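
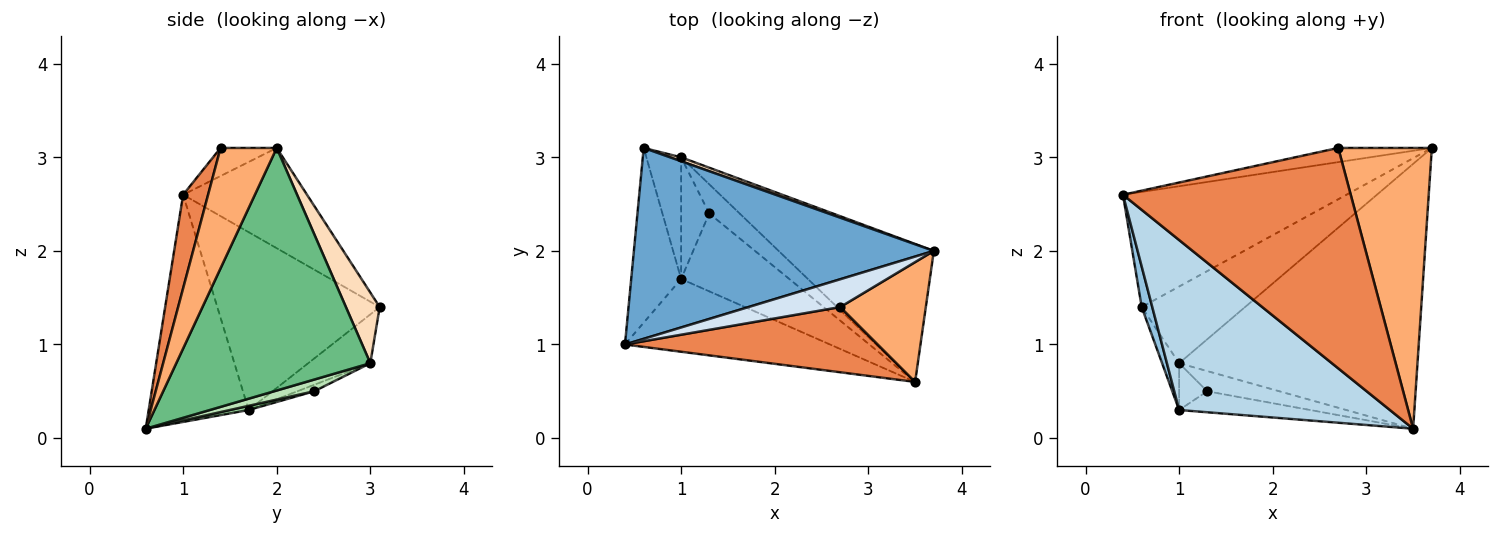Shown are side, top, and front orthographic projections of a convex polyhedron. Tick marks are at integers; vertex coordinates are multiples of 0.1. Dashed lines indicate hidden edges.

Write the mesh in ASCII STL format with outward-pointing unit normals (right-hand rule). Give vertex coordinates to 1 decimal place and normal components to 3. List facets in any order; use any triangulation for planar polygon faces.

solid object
 facet normal -0.275 0.497 0.823
  outer loop
   vertex 0.6 3.1 1.4
   vertex 0.4 1.0 2.6
   vertex 3.7 2.0 3.1
  endloop
 endfacet
 facet normal -0.961 -0.063 -0.270
  outer loop
   vertex 1.0 1.7 0.3
   vertex 0.4 1.0 2.6
   vertex 0.6 3.1 1.4
  endloop
 endfacet
 facet normal -0.400 -0.843 -0.361
  outer loop
   vertex 1.0 1.7 0.3
   vertex 3.5 0.6 0.1
   vertex 0.4 1.0 2.6
  endloop
 endfacet
 facet normal -0.263 0.438 0.859
  outer loop
   vertex 2.7 1.4 3.1
   vertex 3.7 2.0 3.1
   vertex 0.4 1.0 2.6
  endloop
 endfacet
 facet normal 0.105 -0.954 0.282
  outer loop
   vertex 2.7 1.4 3.1
   vertex 0.4 1.0 2.6
   vertex 3.5 0.6 0.1
  endloop
 endfacet
 facet normal 0.483 -0.805 0.344
  outer loop
   vertex 2.7 1.4 3.1
   vertex 3.5 0.6 0.1
   vertex 3.7 2.0 3.1
  endloop
 endfacet
 facet normal -0.795 0.218 -0.566
  outer loop
   vertex 1.0 3.0 0.8
   vertex 1.0 1.7 0.3
   vertex 0.6 3.1 1.4
  endloop
 endfacet
 facet normal 0.310 0.949 0.049
  outer loop
   vertex 1.0 3.0 0.8
   vertex 0.6 3.1 1.4
   vertex 3.7 2.0 3.1
  endloop
 endfacet
 facet normal 0.585 0.719 -0.375
  outer loop
   vertex 1.0 3.0 0.8
   vertex 3.7 2.0 3.1
   vertex 3.5 0.6 0.1
  endloop
 endfacet
 facet normal 0.037 0.260 -0.965
  outer loop
   vertex 1.3 2.4 0.5
   vertex 3.5 0.6 0.1
   vertex 1.0 1.7 0.3
  endloop
 endfacet
 facet normal 0.302 0.543 -0.784
  outer loop
   vertex 1.3 2.4 0.5
   vertex 1.0 3.0 0.8
   vertex 3.5 0.6 0.1
  endloop
 endfacet
 facet normal -0.211 0.351 -0.912
  outer loop
   vertex 1.3 2.4 0.5
   vertex 1.0 1.7 0.3
   vertex 1.0 3.0 0.8
  endloop
 endfacet
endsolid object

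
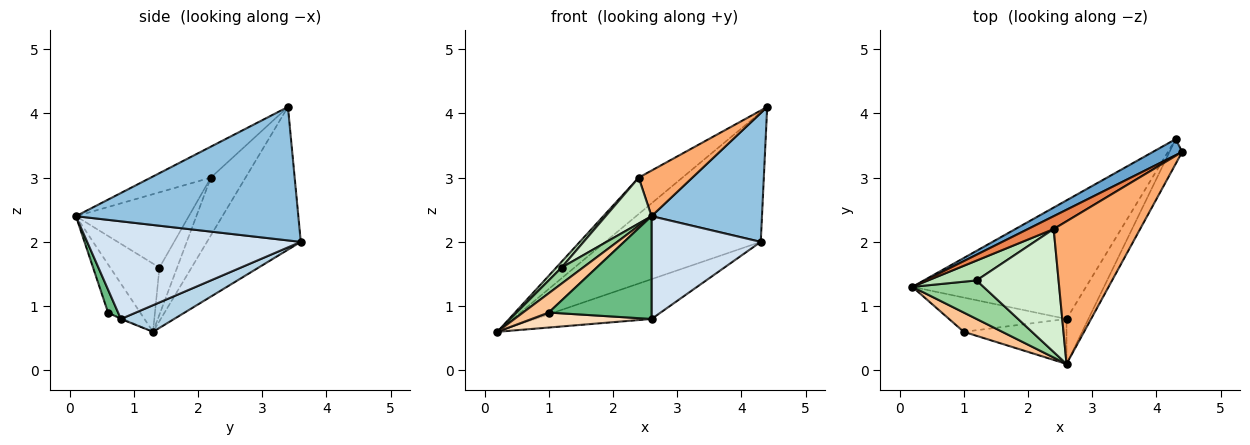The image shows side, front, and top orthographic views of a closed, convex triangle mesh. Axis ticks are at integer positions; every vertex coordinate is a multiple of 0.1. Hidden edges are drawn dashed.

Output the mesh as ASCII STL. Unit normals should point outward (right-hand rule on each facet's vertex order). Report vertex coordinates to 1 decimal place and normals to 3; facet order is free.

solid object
 facet normal -0.514 0.851 0.106
  outer loop
   vertex 4.3 3.6 2.0
   vertex 0.2 1.3 0.6
   vertex 4.4 3.4 4.1
  endloop
 endfacet
 facet normal 0.892 -0.443 -0.085
  outer loop
   vertex 4.3 3.6 2.0
   vertex 4.4 3.4 4.1
   vertex 2.6 0.1 2.4
  endloop
 endfacet
 facet normal 0.144 0.315 -0.938
  outer loop
   vertex 2.6 0.8 0.8
   vertex 0.2 1.3 0.6
   vertex 4.3 3.6 2.0
  endloop
 endfacet
 facet normal 0.873 -0.446 -0.195
  outer loop
   vertex 2.6 0.8 0.8
   vertex 4.3 3.6 2.0
   vertex 2.6 0.1 2.4
  endloop
 endfacet
 facet normal -0.599 0.755 0.266
  outer loop
   vertex 2.4 2.2 3.0
   vertex 4.4 3.4 4.1
   vertex 0.2 1.3 0.6
  endloop
 endfacet
 facet normal -0.323 -0.288 0.901
  outer loop
   vertex 2.4 2.2 3.0
   vertex 2.6 0.1 2.4
   vertex 4.4 3.4 4.1
  endloop
 endfacet
 facet normal -0.662 -0.530 0.530
  outer loop
   vertex 1.0 0.6 0.9
   vertex 2.6 0.1 2.4
   vertex 0.2 1.3 0.6
  endloop
 endfacet
 facet normal -0.007 -0.401 -0.916
  outer loop
   vertex 1.0 0.6 0.9
   vertex 0.2 1.3 0.6
   vertex 2.6 0.8 0.8
  endloop
 endfacet
 facet normal 0.089 -0.913 -0.399
  outer loop
   vertex 1.0 0.6 0.9
   vertex 2.6 0.8 0.8
   vertex 2.6 0.1 2.4
  endloop
 endfacet
 facet normal -0.663 -0.288 0.691
  outer loop
   vertex 1.2 1.4 1.6
   vertex 0.2 1.3 0.6
   vertex 2.6 0.1 2.4
  endloop
 endfacet
 facet normal -0.681 -0.207 0.702
  outer loop
   vertex 1.2 1.4 1.6
   vertex 2.4 2.2 3.0
   vertex 0.2 1.3 0.6
  endloop
 endfacet
 facet normal -0.652 -0.265 0.710
  outer loop
   vertex 1.2 1.4 1.6
   vertex 2.6 0.1 2.4
   vertex 2.4 2.2 3.0
  endloop
 endfacet
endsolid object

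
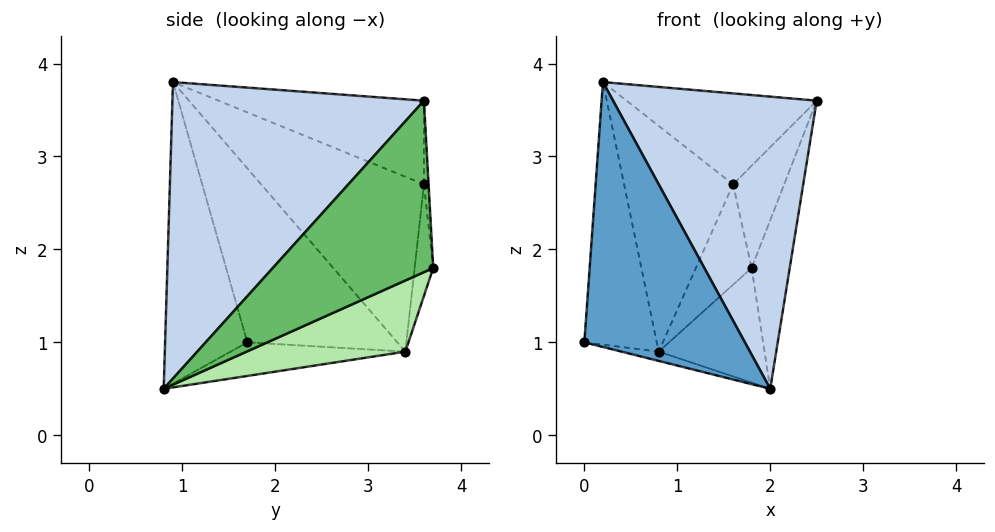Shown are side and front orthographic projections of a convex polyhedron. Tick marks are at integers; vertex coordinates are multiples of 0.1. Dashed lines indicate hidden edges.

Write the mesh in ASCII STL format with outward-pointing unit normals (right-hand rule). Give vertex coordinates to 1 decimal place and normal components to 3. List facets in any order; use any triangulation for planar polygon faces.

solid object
 facet normal -0.445 -0.869 -0.216
  outer loop
   vertex 0.2 0.9 3.8
   vertex 0.0 1.7 1.0
   vertex 2.0 0.8 0.5
  endloop
 endfacet
 facet normal 0.711 -0.575 0.405
  outer loop
   vertex 0.2 0.9 3.8
   vertex 2.0 0.8 0.5
   vertex 2.5 3.6 3.6
  endloop
 endfacet
 facet normal -0.222 0.047 -0.974
  outer loop
   vertex 0.8 3.4 0.9
   vertex 2.0 0.8 0.5
   vertex 0.0 1.7 1.0
  endloop
 endfacet
 facet normal -0.885 0.427 0.185
  outer loop
   vertex 0.8 3.4 0.9
   vertex 0.0 1.7 1.0
   vertex 0.2 0.9 3.8
  endloop
 endfacet
 facet normal 0.914 0.217 -0.343
  outer loop
   vertex 1.8 3.7 1.8
   vertex 2.5 3.6 3.6
   vertex 2.0 0.8 0.5
  endloop
 endfacet
 facet normal 0.557 0.371 -0.743
  outer loop
   vertex 1.8 3.7 1.8
   vertex 2.0 0.8 0.5
   vertex 0.8 3.4 0.9
  endloop
 endfacet
 facet normal -0.592 0.548 0.592
  outer loop
   vertex 1.6 3.6 2.7
   vertex 0.2 0.9 3.8
   vertex 2.5 3.6 3.6
  endloop
 endfacet
 facet normal -0.794 0.532 0.294
  outer loop
   vertex 1.6 3.6 2.7
   vertex 0.8 3.4 0.9
   vertex 0.2 0.9 3.8
  endloop
 endfacet
 facet normal -0.090 0.992 0.090
  outer loop
   vertex 1.6 3.6 2.7
   vertex 2.5 3.6 3.6
   vertex 1.8 3.7 1.8
  endloop
 endfacet
 facet normal -0.316 0.948 0.035
  outer loop
   vertex 1.6 3.6 2.7
   vertex 1.8 3.7 1.8
   vertex 0.8 3.4 0.9
  endloop
 endfacet
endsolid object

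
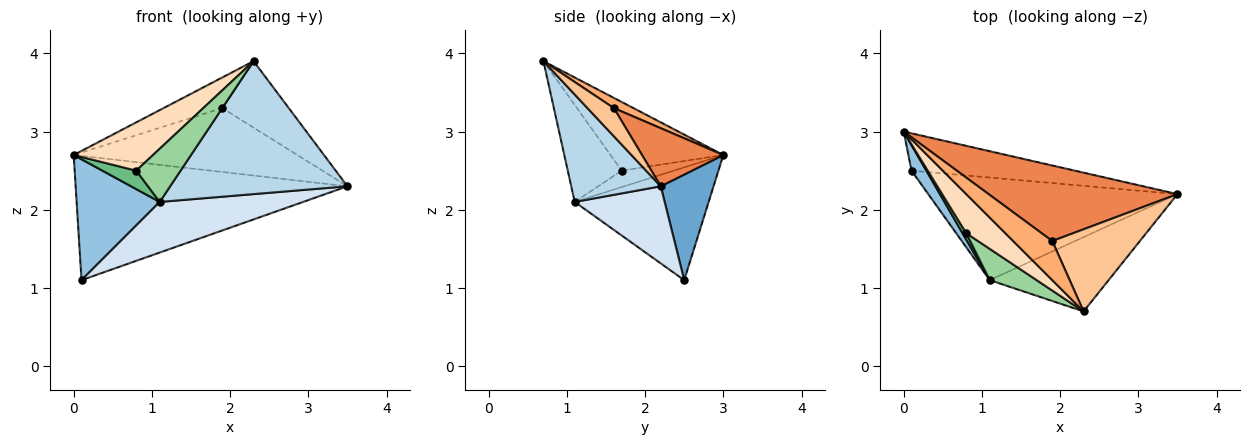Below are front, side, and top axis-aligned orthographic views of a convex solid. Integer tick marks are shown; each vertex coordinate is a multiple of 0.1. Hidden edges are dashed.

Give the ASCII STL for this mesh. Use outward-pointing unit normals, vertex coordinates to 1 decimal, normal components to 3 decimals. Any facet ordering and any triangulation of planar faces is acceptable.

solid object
 facet normal 0.183 0.942 -0.283
  outer loop
   vertex 0.1 2.5 1.1
   vertex 0.0 3.0 2.7
   vertex 3.5 2.2 2.3
  endloop
 endfacet
 facet normal -0.844 -0.524 0.111
  outer loop
   vertex 1.1 1.1 2.1
   vertex 0.0 3.0 2.7
   vertex 0.1 2.5 1.1
  endloop
 endfacet
 facet normal 0.403 -0.799 -0.446
  outer loop
   vertex 1.1 1.1 2.1
   vertex 3.5 2.2 2.3
   vertex 2.3 0.7 3.9
  endloop
 endfacet
 facet normal 0.267 -0.426 -0.864
  outer loop
   vertex 1.1 1.1 2.1
   vertex 0.1 2.5 1.1
   vertex 3.5 2.2 2.3
  endloop
 endfacet
 facet normal 0.229 0.629 0.743
  outer loop
   vertex 1.9 1.6 3.3
   vertex 3.5 2.2 2.3
   vertex 0.0 3.0 2.7
  endloop
 endfacet
 facet normal 0.201 0.604 0.771
  outer loop
   vertex 1.9 1.6 3.3
   vertex 0.0 3.0 2.7
   vertex 2.3 0.7 3.9
  endloop
 endfacet
 facet normal 0.242 0.610 0.754
  outer loop
   vertex 1.9 1.6 3.3
   vertex 2.3 0.7 3.9
   vertex 3.5 2.2 2.3
  endloop
 endfacet
 facet normal -0.742 -0.521 0.422
  outer loop
   vertex 0.8 1.7 2.5
   vertex 2.3 0.7 3.9
   vertex 0.0 3.0 2.7
  endloop
 endfacet
 facet normal -0.824 -0.536 0.185
  outer loop
   vertex 0.8 1.7 2.5
   vertex 0.0 3.0 2.7
   vertex 1.1 1.1 2.1
  endloop
 endfacet
 facet normal -0.723 -0.595 0.350
  outer loop
   vertex 0.8 1.7 2.5
   vertex 1.1 1.1 2.1
   vertex 2.3 0.7 3.9
  endloop
 endfacet
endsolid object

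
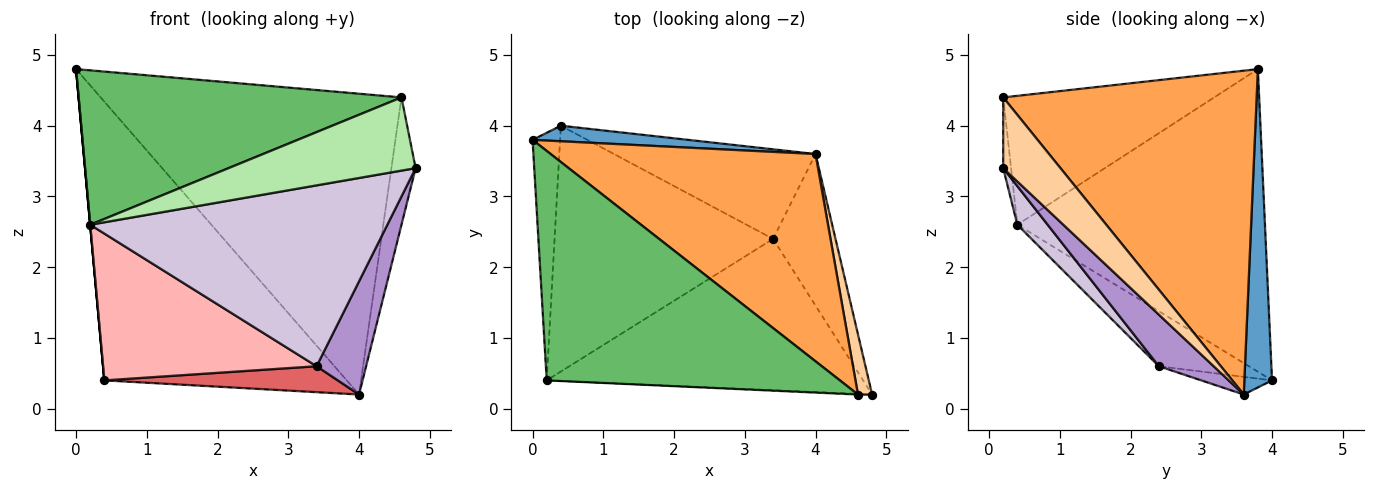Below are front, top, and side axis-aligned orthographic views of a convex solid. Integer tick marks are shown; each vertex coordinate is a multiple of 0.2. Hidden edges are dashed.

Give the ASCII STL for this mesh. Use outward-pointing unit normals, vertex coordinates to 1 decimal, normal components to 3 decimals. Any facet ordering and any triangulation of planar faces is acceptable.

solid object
 facet normal 0.113 0.992 0.055
  outer loop
   vertex 0.4 4.0 0.4
   vertex 0.0 3.8 4.8
   vertex 4.0 3.6 0.2
  endloop
 endfacet
 facet normal -0.996 0.000 -0.091
  outer loop
   vertex 0.2 0.4 2.6
   vertex 0.0 3.8 4.8
   vertex 0.4 4.0 0.4
  endloop
 endfacet
 facet normal 0.570 0.677 0.466
  outer loop
   vertex 4.6 0.2 4.4
   vertex 4.0 3.6 0.2
   vertex 0.0 3.8 4.8
  endloop
 endfacet
 facet normal 0.906 0.384 0.181
  outer loop
   vertex 4.6 0.2 4.4
   vertex 4.8 0.2 3.4
   vertex 4.0 3.6 0.2
  endloop
 endfacet
 facet normal -0.343 -0.524 0.779
  outer loop
   vertex 4.6 0.2 4.4
   vertex 0.0 3.8 4.8
   vertex 0.2 0.4 2.6
  endloop
 endfacet
 facet normal -0.042 -0.999 -0.008
  outer loop
   vertex 4.6 0.2 4.4
   vertex 0.2 0.4 2.6
   vertex 4.8 0.2 3.4
  endloop
 endfacet
 facet normal -0.084 -0.277 -0.957
  outer loop
   vertex 3.4 2.4 0.6
   vertex 0.4 4.0 0.4
   vertex 4.0 3.6 0.2
  endloop
 endfacet
 facet normal -0.211 -0.501 -0.839
  outer loop
   vertex 3.4 2.4 0.6
   vertex 0.2 0.4 2.6
   vertex 0.4 4.0 0.4
  endloop
 endfacet
 facet normal 0.552 -0.499 -0.668
  outer loop
   vertex 3.4 2.4 0.6
   vertex 4.0 3.6 0.2
   vertex 4.8 0.2 3.4
  endloop
 endfacet
 facet normal 0.078 -0.765 -0.640
  outer loop
   vertex 3.4 2.4 0.6
   vertex 4.8 0.2 3.4
   vertex 0.2 0.4 2.6
  endloop
 endfacet
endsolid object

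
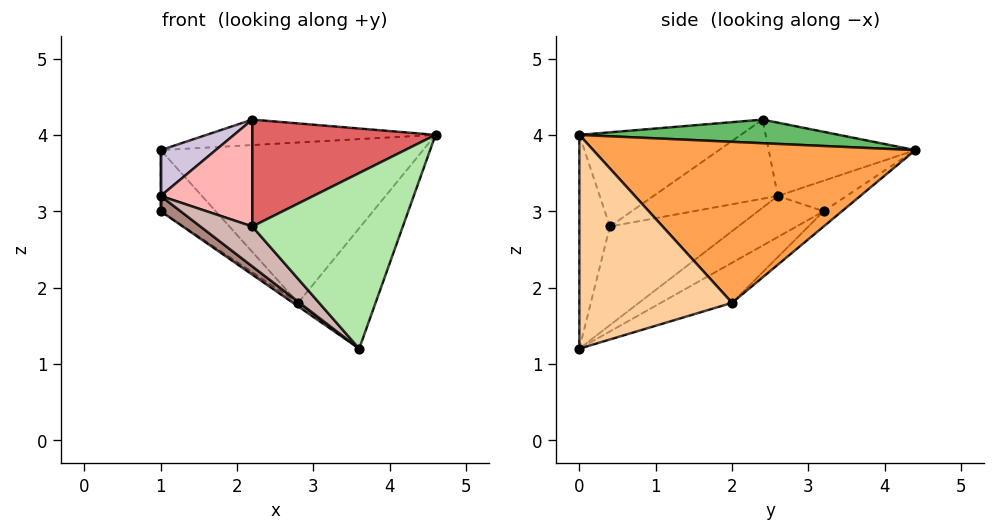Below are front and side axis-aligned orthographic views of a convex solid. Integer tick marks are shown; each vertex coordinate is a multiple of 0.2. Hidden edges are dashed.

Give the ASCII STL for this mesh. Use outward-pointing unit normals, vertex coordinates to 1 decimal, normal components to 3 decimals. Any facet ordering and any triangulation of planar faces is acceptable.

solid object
 facet normal -0.182 0.545 -0.818
  outer loop
   vertex 2.8 2.0 1.8
   vertex 1.0 3.2 3.0
   vertex 1.0 4.4 3.8
  endloop
 endfacet
 facet normal -0.536 0.038 -0.843
  outer loop
   vertex 2.8 2.0 1.8
   vertex 3.6 0.0 1.2
   vertex 1.0 3.2 3.0
  endloop
 endfacet
 facet normal 0.774 0.630 -0.060
  outer loop
   vertex 2.8 2.0 1.8
   vertex 1.0 4.4 3.8
   vertex 4.6 0.0 4.0
  endloop
 endfacet
 facet normal 0.850 0.431 -0.303
  outer loop
   vertex 2.8 2.0 1.8
   vertex 4.6 0.0 4.0
   vertex 3.6 0.0 1.2
  endloop
 endfacet
 facet normal 0.515 0.454 0.727
  outer loop
   vertex 2.2 2.4 4.2
   vertex 4.6 0.0 4.0
   vertex 1.0 4.4 3.8
  endloop
 endfacet
 facet normal -0.198 -0.978 0.071
  outer loop
   vertex 2.2 0.4 2.8
   vertex 3.6 0.0 1.2
   vertex 4.6 0.0 4.0
  endloop
 endfacet
 facet normal -0.451 -0.512 0.731
  outer loop
   vertex 2.2 0.4 2.8
   vertex 4.6 0.0 4.0
   vertex 2.2 2.4 4.2
  endloop
 endfacet
 facet normal -0.614 -0.453 0.647
  outer loop
   vertex 1.0 2.6 3.2
   vertex 2.2 0.4 2.8
   vertex 2.2 2.4 4.2
  endloop
 endfacet
 facet normal -1.000 0.000 0.000
  outer loop
   vertex 1.0 2.6 3.2
   vertex 1.0 4.4 3.8
   vertex 1.0 3.2 3.0
  endloop
 endfacet
 facet normal -0.645 -0.242 0.725
  outer loop
   vertex 1.0 2.6 3.2
   vertex 2.2 2.4 4.2
   vertex 1.0 4.4 3.8
  endloop
 endfacet
 facet normal -0.723 -0.219 -0.656
  outer loop
   vertex 1.0 2.6 3.2
   vertex 1.0 3.2 3.0
   vertex 3.6 0.0 1.2
  endloop
 endfacet
 facet normal -0.753 -0.305 -0.583
  outer loop
   vertex 1.0 2.6 3.2
   vertex 3.6 0.0 1.2
   vertex 2.2 0.4 2.8
  endloop
 endfacet
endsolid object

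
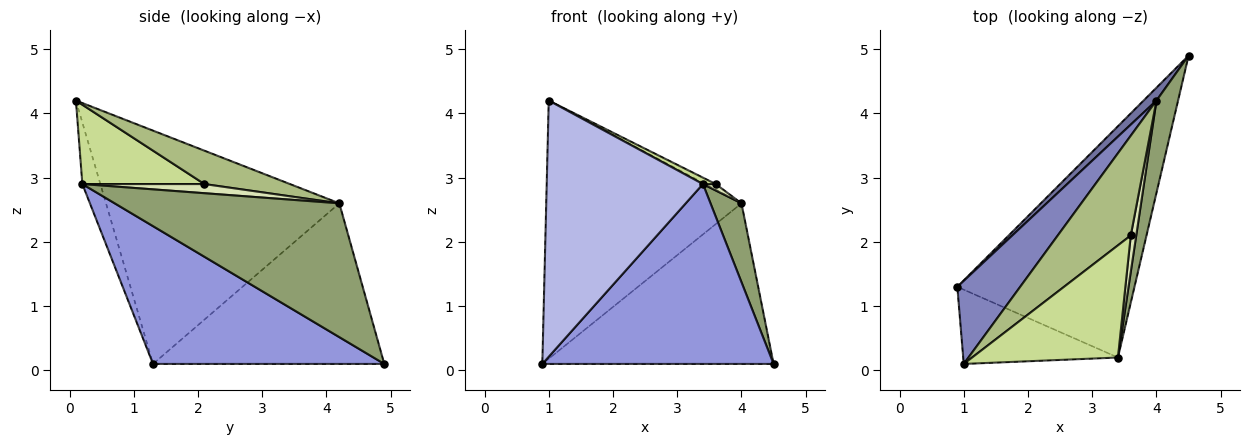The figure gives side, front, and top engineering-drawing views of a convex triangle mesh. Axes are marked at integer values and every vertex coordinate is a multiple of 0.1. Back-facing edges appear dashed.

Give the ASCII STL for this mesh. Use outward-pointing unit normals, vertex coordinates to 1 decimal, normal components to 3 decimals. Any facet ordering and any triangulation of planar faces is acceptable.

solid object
 facet normal -0.706 0.706 0.056
  outer loop
   vertex 4.0 4.2 2.6
   vertex 4.5 4.9 0.1
   vertex 0.9 1.3 0.1
  endloop
 endfacet
 facet normal -0.751 0.628 0.202
  outer loop
   vertex 4.0 4.2 2.6
   vertex 0.9 1.3 0.1
   vertex 1.0 0.1 4.2
  endloop
 endfacet
 facet normal 0.523 -0.523 -0.673
  outer loop
   vertex 3.4 0.2 2.9
   vertex 0.9 1.3 0.1
   vertex 4.5 4.9 0.1
  endloop
 endfacet
 facet normal -0.110 -0.955 -0.277
  outer loop
   vertex 3.4 0.2 2.9
   vertex 1.0 0.1 4.2
   vertex 0.9 1.3 0.1
  endloop
 endfacet
 facet normal 0.978 -0.135 0.158
  outer loop
   vertex 3.4 0.2 2.9
   vertex 4.5 4.9 0.1
   vertex 4.0 4.2 2.6
  endloop
 endfacet
 facet normal 0.415 0.051 0.908
  outer loop
   vertex 3.6 2.1 2.9
   vertex 4.0 4.2 2.6
   vertex 1.0 0.1 4.2
  endloop
 endfacet
 facet normal 0.477 -0.050 0.877
  outer loop
   vertex 3.6 2.1 2.9
   vertex 1.0 0.1 4.2
   vertex 3.4 0.2 2.9
  endloop
 endfacet
 facet normal 0.855 -0.090 0.510
  outer loop
   vertex 3.6 2.1 2.9
   vertex 3.4 0.2 2.9
   vertex 4.0 4.2 2.6
  endloop
 endfacet
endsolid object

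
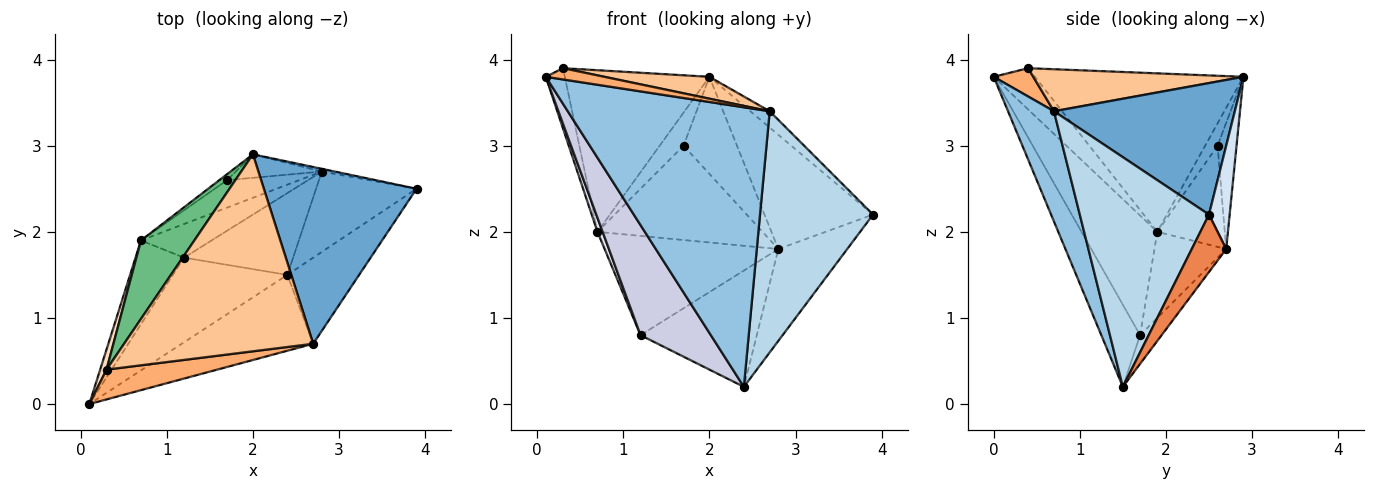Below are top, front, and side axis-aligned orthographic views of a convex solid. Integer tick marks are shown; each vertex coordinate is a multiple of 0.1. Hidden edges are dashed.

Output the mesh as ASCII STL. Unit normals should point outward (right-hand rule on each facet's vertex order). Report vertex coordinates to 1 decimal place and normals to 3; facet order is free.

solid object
 facet normal 0.651 0.070 0.756
  outer loop
   vertex 2.7 0.7 3.4
   vertex 3.9 2.5 2.2
   vertex 2.0 2.9 3.8
  endloop
 endfacet
 facet normal 0.214 -0.943 -0.256
  outer loop
   vertex 2.7 0.7 3.4
   vertex 0.1 0.0 3.8
   vertex 2.4 1.5 0.2
  endloop
 endfacet
 facet normal 0.733 -0.641 -0.229
  outer loop
   vertex 2.7 0.7 3.4
   vertex 2.4 1.5 0.2
   vertex 3.9 2.5 2.2
  endloop
 endfacet
 facet normal 0.187 0.982 -0.023
  outer loop
   vertex 2.8 2.7 1.8
   vertex 2.0 2.9 3.8
   vertex 3.9 2.5 2.2
  endloop
 endfacet
 facet normal 0.352 0.704 -0.616
  outer loop
   vertex 2.8 2.7 1.8
   vertex 3.9 2.5 2.2
   vertex 2.4 1.5 0.2
  endloop
 endfacet
 facet normal 0.233 -0.344 0.910
  outer loop
   vertex 0.3 0.4 3.9
   vertex 0.1 0.0 3.8
   vertex 2.7 0.7 3.4
  endloop
 endfacet
 facet normal 0.216 -0.108 0.970
  outer loop
   vertex 0.3 0.4 3.9
   vertex 2.7 0.7 3.4
   vertex 2.0 2.9 3.8
  endloop
 endfacet
 facet normal -0.899 0.415 0.138
  outer loop
   vertex 0.3 0.4 3.9
   vertex 0.7 1.9 2.0
   vertex 0.1 0.0 3.8
  endloop
 endfacet
 facet normal -0.792 0.549 0.267
  outer loop
   vertex 0.3 0.4 3.9
   vertex 2.0 2.9 3.8
   vertex 0.7 1.9 2.0
  endloop
 endfacet
 facet normal -0.456 0.876 -0.158
  outer loop
   vertex 1.7 2.6 3.0
   vertex 0.7 1.9 2.0
   vertex 2.0 2.9 3.8
  endloop
 endfacet
 facet normal -0.326 0.919 -0.222
  outer loop
   vertex 1.7 2.6 3.0
   vertex 2.0 2.9 3.8
   vertex 2.8 2.7 1.8
  endloop
 endfacet
 facet normal -0.365 0.894 -0.260
  outer loop
   vertex 1.7 2.6 3.0
   vertex 2.8 2.7 1.8
   vertex 0.7 1.9 2.0
  endloop
 endfacet
 facet normal -0.150 0.809 -0.569
  outer loop
   vertex 1.2 1.7 0.8
   vertex 2.8 2.7 1.8
   vertex 2.4 1.5 0.2
  endloop
 endfacet
 facet normal -0.364 0.882 -0.299
  outer loop
   vertex 1.2 1.7 0.8
   vertex 0.7 1.9 2.0
   vertex 2.8 2.7 1.8
  endloop
 endfacet
 facet normal -0.400 -0.727 -0.558
  outer loop
   vertex 1.2 1.7 0.8
   vertex 2.4 1.5 0.2
   vertex 0.1 0.0 3.8
  endloop
 endfacet
 facet normal -0.925 -0.063 -0.375
  outer loop
   vertex 1.2 1.7 0.8
   vertex 0.1 0.0 3.8
   vertex 0.7 1.9 2.0
  endloop
 endfacet
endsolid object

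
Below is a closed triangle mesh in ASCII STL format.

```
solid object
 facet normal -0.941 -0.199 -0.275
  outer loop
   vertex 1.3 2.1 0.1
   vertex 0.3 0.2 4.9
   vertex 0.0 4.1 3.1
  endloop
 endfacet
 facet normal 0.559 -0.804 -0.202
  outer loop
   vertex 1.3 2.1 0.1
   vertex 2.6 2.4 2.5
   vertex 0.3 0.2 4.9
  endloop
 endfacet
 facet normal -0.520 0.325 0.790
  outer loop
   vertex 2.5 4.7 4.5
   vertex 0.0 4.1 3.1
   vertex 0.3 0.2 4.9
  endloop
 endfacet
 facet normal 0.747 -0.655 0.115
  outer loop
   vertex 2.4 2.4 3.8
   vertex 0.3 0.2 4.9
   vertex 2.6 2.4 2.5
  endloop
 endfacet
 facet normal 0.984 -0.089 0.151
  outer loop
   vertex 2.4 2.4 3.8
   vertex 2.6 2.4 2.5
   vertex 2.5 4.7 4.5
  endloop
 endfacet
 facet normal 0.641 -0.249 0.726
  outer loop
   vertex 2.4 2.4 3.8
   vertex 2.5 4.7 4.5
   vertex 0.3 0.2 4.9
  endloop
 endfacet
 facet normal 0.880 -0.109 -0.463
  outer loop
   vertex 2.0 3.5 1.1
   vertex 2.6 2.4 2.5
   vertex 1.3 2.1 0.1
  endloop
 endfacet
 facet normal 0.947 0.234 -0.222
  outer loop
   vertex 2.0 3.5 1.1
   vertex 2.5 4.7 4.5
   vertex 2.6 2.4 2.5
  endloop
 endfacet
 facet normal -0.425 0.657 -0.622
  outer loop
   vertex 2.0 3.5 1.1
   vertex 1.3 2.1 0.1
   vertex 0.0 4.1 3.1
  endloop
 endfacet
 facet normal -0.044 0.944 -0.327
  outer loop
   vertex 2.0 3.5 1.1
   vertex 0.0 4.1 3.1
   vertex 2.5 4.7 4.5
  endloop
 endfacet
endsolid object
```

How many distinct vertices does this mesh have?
7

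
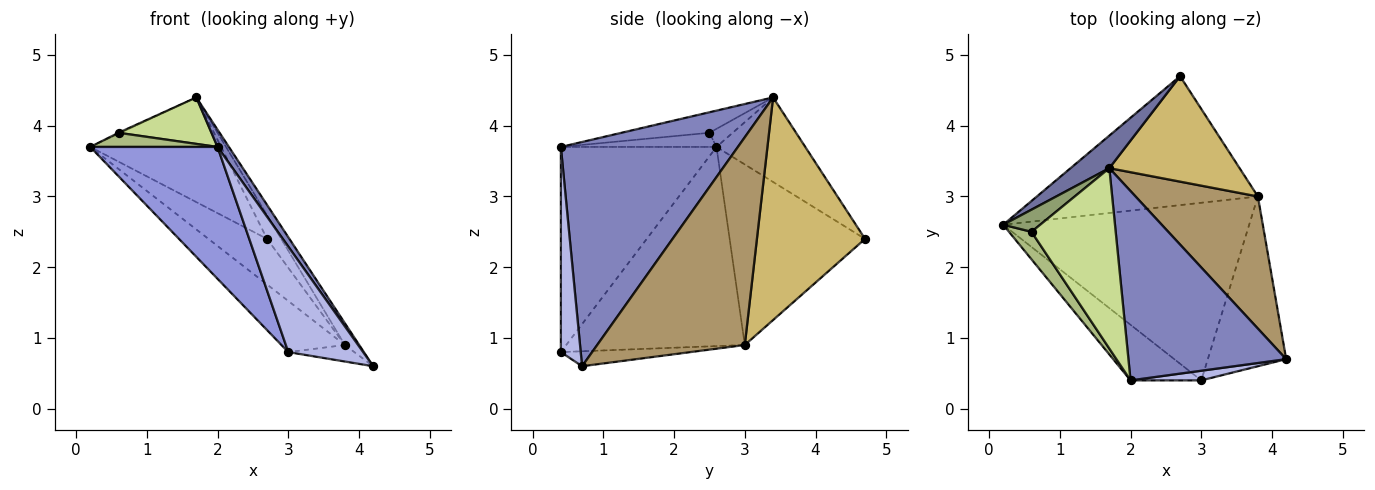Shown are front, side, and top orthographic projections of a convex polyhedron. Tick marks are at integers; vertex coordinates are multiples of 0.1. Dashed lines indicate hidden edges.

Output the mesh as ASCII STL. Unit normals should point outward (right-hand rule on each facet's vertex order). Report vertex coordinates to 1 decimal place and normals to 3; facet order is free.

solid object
 facet normal -0.544 0.801 0.249
  outer loop
   vertex 1.7 3.4 4.4
   vertex 2.7 4.7 2.4
   vertex 0.2 2.6 3.7
  endloop
 endfacet
 facet normal 0.817 -0.052 0.575
  outer loop
   vertex 2.0 0.4 3.7
   vertex 4.2 0.7 0.6
   vertex 1.7 3.4 4.4
  endloop
 endfacet
 facet normal -0.748 -0.612 -0.258
  outer loop
   vertex 3.0 0.4 0.8
   vertex 2.0 0.4 3.7
   vertex 0.2 2.6 3.7
  endloop
 endfacet
 facet normal 0.255 -0.963 0.088
  outer loop
   vertex 3.0 0.4 0.8
   vertex 4.2 0.7 0.6
   vertex 2.0 0.4 3.7
  endloop
 endfacet
 facet normal -0.439 0.038 0.898
  outer loop
   vertex 0.6 2.5 3.9
   vertex 1.7 3.4 4.4
   vertex 0.2 2.6 3.7
  endloop
 endfacet
 facet normal -0.488 -0.399 0.776
  outer loop
   vertex 0.6 2.5 3.9
   vertex 0.2 2.6 3.7
   vertex 2.0 0.4 3.7
  endloop
 endfacet
 facet normal -0.230 -0.243 0.942
  outer loop
   vertex 0.6 2.5 3.9
   vertex 2.0 0.4 3.7
   vertex 1.7 3.4 4.4
  endloop
 endfacet
 facet normal -0.187 0.095 -0.978
  outer loop
   vertex 3.8 3.0 0.9
   vertex 4.2 0.7 0.6
   vertex 3.0 0.4 0.8
  endloop
 endfacet
 facet normal 0.859 0.083 0.506
  outer loop
   vertex 3.8 3.0 0.9
   vertex 1.7 3.4 4.4
   vertex 4.2 0.7 0.6
  endloop
 endfacet
 facet normal 0.858 0.112 0.502
  outer loop
   vertex 3.8 3.0 0.9
   vertex 2.7 4.7 2.4
   vertex 1.7 3.4 4.4
  endloop
 endfacet
 facet normal -0.610 0.264 -0.747
  outer loop
   vertex 3.8 3.0 0.9
   vertex 0.2 2.6 3.7
   vertex 2.7 4.7 2.4
  endloop
 endfacet
 facet normal -0.614 0.218 -0.758
  outer loop
   vertex 3.8 3.0 0.9
   vertex 3.0 0.4 0.8
   vertex 0.2 2.6 3.7
  endloop
 endfacet
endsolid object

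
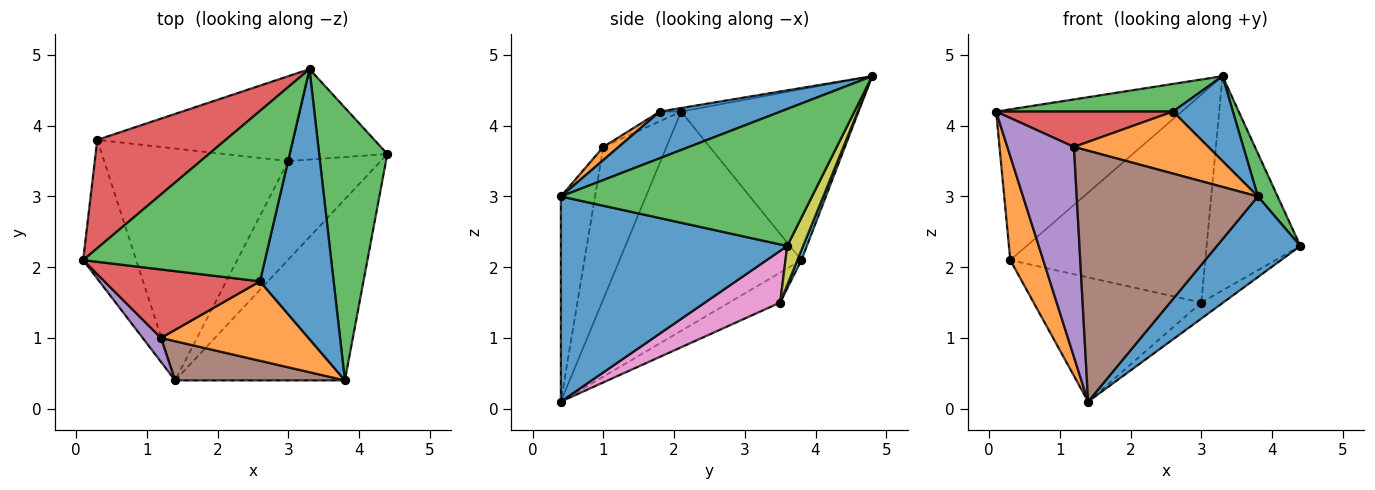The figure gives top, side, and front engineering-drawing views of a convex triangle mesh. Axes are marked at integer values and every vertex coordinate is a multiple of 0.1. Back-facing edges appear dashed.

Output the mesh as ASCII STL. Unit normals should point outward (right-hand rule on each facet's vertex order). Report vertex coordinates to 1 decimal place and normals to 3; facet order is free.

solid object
 facet normal 0.741 -0.273 -0.613
  outer loop
   vertex 1.4 0.4 0.1
   vertex 4.4 3.6 2.3
   vertex 3.8 0.4 3.0
  endloop
 endfacet
 facet normal -0.957 -0.173 -0.232
  outer loop
   vertex 0.3 3.8 2.1
   vertex 1.4 0.4 0.1
   vertex 0.1 2.1 4.2
  endloop
 endfacet
 facet normal 0.893 -0.070 0.444
  outer loop
   vertex 3.3 4.8 4.7
   vertex 3.8 0.4 3.0
   vertex 4.4 3.6 2.3
  endloop
 endfacet
 facet normal -0.613 0.641 0.461
  outer loop
   vertex 3.3 4.8 4.7
   vertex 0.3 3.8 2.1
   vertex 0.1 2.1 4.2
  endloop
 endfacet
 facet normal -0.686 -0.723 0.082
  outer loop
   vertex 1.2 1.0 3.7
   vertex 0.1 2.1 4.2
   vertex 1.4 0.4 0.1
  endloop
 endfacet
 facet normal -0.183 -0.971 0.152
  outer loop
   vertex 1.2 1.0 3.7
   vertex 1.4 0.4 0.1
   vertex 3.8 0.4 3.0
  endloop
 endfacet
 facet normal 0.484 0.141 -0.864
  outer loop
   vertex 3.0 3.5 1.5
   vertex 4.4 3.6 2.3
   vertex 1.4 0.4 0.1
  endloop
 endfacet
 facet normal -0.142 0.467 -0.873
  outer loop
   vertex 3.0 3.5 1.5
   vertex 1.4 0.4 0.1
   vertex 0.3 3.8 2.1
  endloop
 endfacet
 facet normal 0.155 0.910 -0.384
  outer loop
   vertex 3.0 3.5 1.5
   vertex 3.3 4.8 4.7
   vertex 4.4 3.6 2.3
  endloop
 endfacet
 facet normal 0.019 0.926 -0.378
  outer loop
   vertex 3.0 3.5 1.5
   vertex 0.3 3.8 2.1
   vertex 3.3 4.8 4.7
  endloop
 endfacet
 facet normal 0.517 -0.257 0.817
  outer loop
   vertex 2.6 1.8 4.2
   vertex 3.8 0.4 3.0
   vertex 3.3 4.8 4.7
  endloop
 endfacet
 facet normal 0.070 -0.614 0.786
  outer loop
   vertex 2.6 1.8 4.2
   vertex 1.2 1.0 3.7
   vertex 3.8 0.4 3.0
  endloop
 endfacet
 facet normal -0.019 -0.160 0.987
  outer loop
   vertex 2.6 1.8 4.2
   vertex 3.3 4.8 4.7
   vertex 0.1 2.1 4.2
  endloop
 endfacet
 facet normal -0.055 -0.458 0.887
  outer loop
   vertex 2.6 1.8 4.2
   vertex 0.1 2.1 4.2
   vertex 1.2 1.0 3.7
  endloop
 endfacet
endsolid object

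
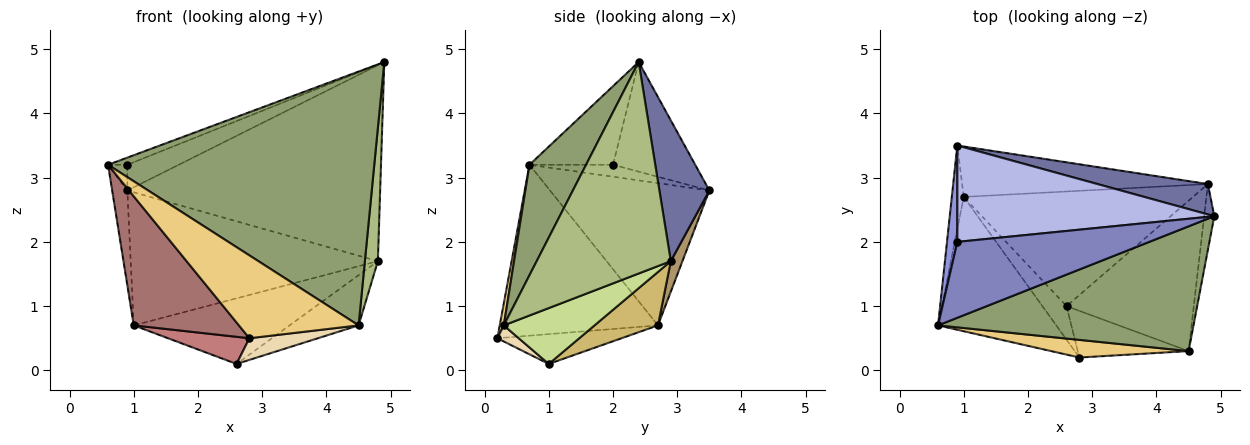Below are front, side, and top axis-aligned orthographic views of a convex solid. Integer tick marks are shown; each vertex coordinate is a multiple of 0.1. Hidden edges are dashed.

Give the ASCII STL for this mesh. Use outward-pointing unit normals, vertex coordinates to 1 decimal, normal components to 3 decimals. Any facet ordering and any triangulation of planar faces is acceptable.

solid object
 facet normal 0.192 0.970 0.150
  outer loop
   vertex 4.8 2.9 1.7
   vertex 0.9 3.5 2.8
   vertex 4.9 2.4 4.8
  endloop
 endfacet
 facet normal -0.377 0.087 0.922
  outer loop
   vertex 0.9 2.0 3.2
   vertex 0.6 0.7 3.2
   vertex 4.9 2.4 4.8
  endloop
 endfacet
 facet normal -0.745 0.172 0.645
  outer loop
   vertex 0.9 2.0 3.2
   vertex 0.9 3.5 2.8
   vertex 0.6 0.7 3.2
  endloop
 endfacet
 facet normal -0.381 0.238 0.893
  outer loop
   vertex 0.9 2.0 3.2
   vertex 4.9 2.4 4.8
   vertex 0.9 3.5 2.8
  endloop
 endfacet
 facet normal 0.187 -0.882 0.433
  outer loop
   vertex 4.5 0.3 0.7
   vertex 4.9 2.4 4.8
   vertex 0.6 0.7 3.2
  endloop
 endfacet
 facet normal 0.994 -0.096 -0.048
  outer loop
   vertex 4.5 0.3 0.7
   vertex 4.8 2.9 1.7
   vertex 4.9 2.4 4.8
  endloop
 endfacet
 facet normal 0.384 0.292 -0.876
  outer loop
   vertex 4.5 0.3 0.7
   vertex 2.6 1.0 0.1
   vertex 4.8 2.9 1.7
  endloop
 endfacet
 facet normal -0.992 0.094 -0.083
  outer loop
   vertex 1.0 2.7 0.7
   vertex 0.6 0.7 3.2
   vertex 0.9 3.5 2.8
  endloop
 endfacet
 facet normal 0.044 0.934 -0.354
  outer loop
   vertex 1.0 2.7 0.7
   vertex 0.9 3.5 2.8
   vertex 4.8 2.9 1.7
  endloop
 endfacet
 facet normal 0.198 0.487 -0.851
  outer loop
   vertex 1.0 2.7 0.7
   vertex 4.8 2.9 1.7
   vertex 2.6 1.0 0.1
  endloop
 endfacet
 facet normal 0.033 -0.978 0.208
  outer loop
   vertex 2.8 0.2 0.5
   vertex 4.5 0.3 0.7
   vertex 0.6 0.7 3.2
  endloop
 endfacet
 facet normal 0.130 -0.417 -0.899
  outer loop
   vertex 2.8 0.2 0.5
   vertex 2.6 1.0 0.1
   vertex 4.5 0.3 0.7
  endloop
 endfacet
 facet normal -0.722 -0.480 -0.499
  outer loop
   vertex 2.8 0.2 0.5
   vertex 0.6 0.7 3.2
   vertex 1.0 2.7 0.7
  endloop
 endfacet
 facet normal -0.692 -0.454 -0.561
  outer loop
   vertex 2.8 0.2 0.5
   vertex 1.0 2.7 0.7
   vertex 2.6 1.0 0.1
  endloop
 endfacet
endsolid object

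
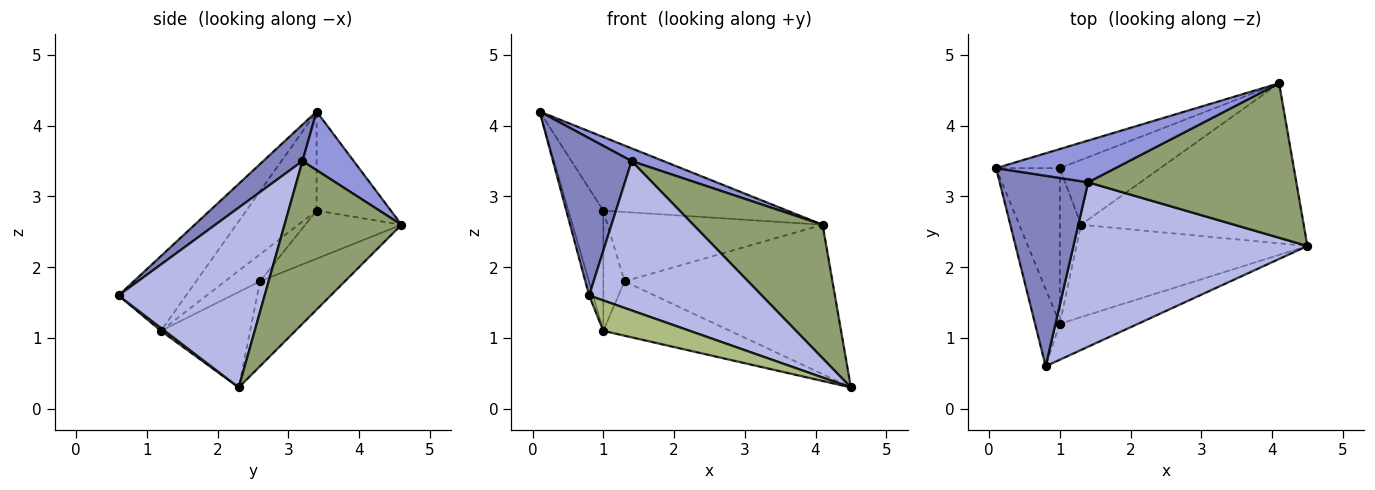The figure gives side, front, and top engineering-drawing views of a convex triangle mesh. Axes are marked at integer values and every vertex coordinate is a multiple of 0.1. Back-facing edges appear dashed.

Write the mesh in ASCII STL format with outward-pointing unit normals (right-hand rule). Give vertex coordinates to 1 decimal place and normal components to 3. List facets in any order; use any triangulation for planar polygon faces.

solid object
 facet normal -0.268 0.657 -0.704
  outer loop
   vertex 1.3 2.6 1.8
   vertex 4.1 4.6 2.6
   vertex 4.5 2.3 0.3
  endloop
 endfacet
 facet normal 0.302 -0.607 0.735
  outer loop
   vertex 1.4 3.2 3.5
   vertex 0.1 3.4 4.2
   vertex 0.8 0.6 1.6
  endloop
 endfacet
 facet normal 0.425 -0.264 0.866
  outer loop
   vertex 1.4 3.2 3.5
   vertex 4.1 4.6 2.6
   vertex 0.1 3.4 4.2
  endloop
 endfacet
 facet normal 0.495 -0.584 0.643
  outer loop
   vertex 1.4 3.2 3.5
   vertex 0.8 0.6 1.6
   vertex 4.5 2.3 0.3
  endloop
 endfacet
 facet normal 0.509 -0.563 0.651
  outer loop
   vertex 1.4 3.2 3.5
   vertex 4.5 2.3 0.3
   vertex 4.1 4.6 2.6
  endloop
 endfacet
 facet normal 0.028 -0.645 -0.763
  outer loop
   vertex 1.0 1.2 1.1
   vertex 4.5 2.3 0.3
   vertex 0.8 0.6 1.6
  endloop
 endfacet
 facet normal -0.336 0.478 -0.812
  outer loop
   vertex 1.0 1.2 1.1
   vertex 1.3 2.6 1.8
   vertex 4.5 2.3 0.3
  endloop
 endfacet
 facet normal -0.948 0.054 -0.314
  outer loop
   vertex 1.0 1.2 1.1
   vertex 0.8 0.6 1.6
   vertex 0.1 3.4 4.2
  endloop
 endfacet
 facet normal -0.364 0.901 -0.234
  outer loop
   vertex 1.0 3.4 2.8
   vertex 0.1 3.4 4.2
   vertex 4.1 4.6 2.6
  endloop
 endfacet
 facet normal -0.311 0.695 -0.649
  outer loop
   vertex 1.0 3.4 2.8
   vertex 4.1 4.6 2.6
   vertex 1.3 2.6 1.8
  endloop
 endfacet
 facet normal -0.776 0.386 -0.499
  outer loop
   vertex 1.0 3.4 2.8
   vertex 1.0 1.2 1.1
   vertex 0.1 3.4 4.2
  endloop
 endfacet
 facet normal -0.710 0.431 -0.558
  outer loop
   vertex 1.0 3.4 2.8
   vertex 1.3 2.6 1.8
   vertex 1.0 1.2 1.1
  endloop
 endfacet
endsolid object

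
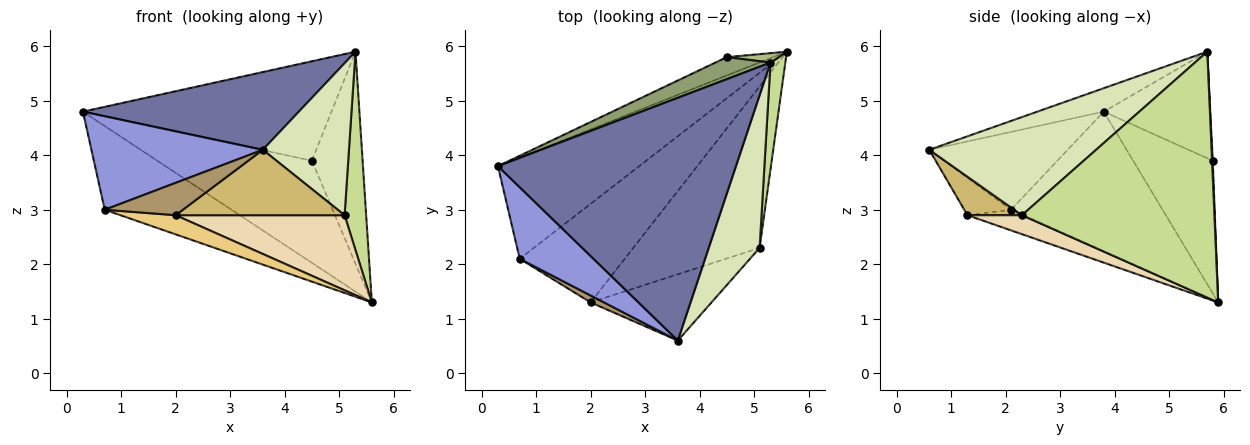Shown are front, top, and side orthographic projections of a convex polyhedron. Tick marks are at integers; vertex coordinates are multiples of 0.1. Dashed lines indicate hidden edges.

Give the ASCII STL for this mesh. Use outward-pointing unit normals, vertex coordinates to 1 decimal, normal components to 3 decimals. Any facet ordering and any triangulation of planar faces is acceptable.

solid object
 facet normal -0.093 -0.304 0.948
  outer loop
   vertex 5.3 5.7 5.9
   vertex 0.3 3.8 4.8
   vertex 3.6 0.6 4.1
  endloop
 endfacet
 facet normal -0.606 0.507 -0.613
  outer loop
   vertex 0.7 2.1 3.0
   vertex 0.3 3.8 4.8
   vertex 5.6 5.9 1.3
  endloop
 endfacet
 facet normal -0.540 -0.669 0.511
  outer loop
   vertex 0.7 2.1 3.0
   vertex 3.6 0.6 4.1
   vertex 0.3 3.8 4.8
  endloop
 endfacet
 facet normal -0.452 0.878 -0.157
  outer loop
   vertex 4.5 5.8 3.9
   vertex 5.6 5.9 1.3
   vertex 0.3 3.8 4.8
  endloop
 endfacet
 facet normal -0.386 0.901 0.199
  outer loop
   vertex 4.5 5.8 3.9
   vertex 0.3 3.8 4.8
   vertex 5.3 5.7 5.9
  endloop
 endfacet
 facet normal 0.014 0.999 0.044
  outer loop
   vertex 4.5 5.8 3.9
   vertex 5.3 5.7 5.9
   vertex 5.6 5.9 1.3
  endloop
 endfacet
 facet normal 0.992 -0.111 0.060
  outer loop
   vertex 5.1 2.3 2.9
   vertex 5.6 5.9 1.3
   vertex 5.3 5.7 5.9
  endloop
 endfacet
 facet normal 0.807 -0.417 0.418
  outer loop
   vertex 5.1 2.3 2.9
   vertex 5.3 5.7 5.9
   vertex 3.6 0.6 4.1
  endloop
 endfacet
 facet normal -0.505 -0.844 0.181
  outer loop
   vertex 2.0 1.3 2.9
   vertex 3.6 0.6 4.1
   vertex 0.7 2.1 3.0
  endloop
 endfacet
 facet normal 0.221 -0.685 -0.694
  outer loop
   vertex 2.0 1.3 2.9
   vertex 5.1 2.3 2.9
   vertex 3.6 0.6 4.1
  endloop
 endfacet
 facet normal -0.189 -0.187 -0.964
  outer loop
   vertex 2.0 1.3 2.9
   vertex 0.7 2.1 3.0
   vertex 5.6 5.9 1.3
  endloop
 endfacet
 facet normal 0.135 -0.418 -0.898
  outer loop
   vertex 2.0 1.3 2.9
   vertex 5.6 5.9 1.3
   vertex 5.1 2.3 2.9
  endloop
 endfacet
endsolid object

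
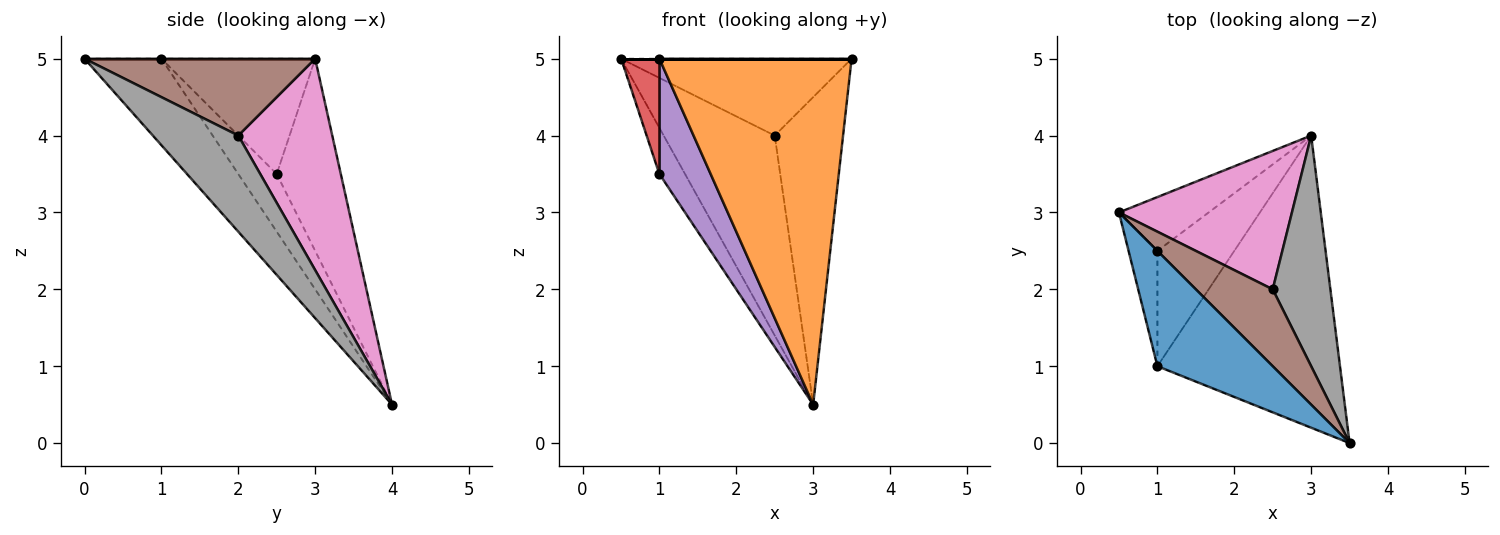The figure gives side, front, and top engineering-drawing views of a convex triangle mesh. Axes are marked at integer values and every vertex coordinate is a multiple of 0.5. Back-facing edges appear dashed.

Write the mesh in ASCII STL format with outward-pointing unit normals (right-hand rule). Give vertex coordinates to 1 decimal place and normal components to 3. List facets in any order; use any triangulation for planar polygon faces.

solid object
 facet normal 0.000 0.000 1.000
  outer loop
   vertex 1.0 1.0 5.0
   vertex 3.5 0.0 5.0
   vertex 0.5 3.0 5.0
  endloop
 endfacet
 facet normal -0.292 -0.731 -0.617
  outer loop
   vertex 1.0 1.0 5.0
   vertex 3.0 4.0 0.5
   vertex 3.5 0.0 5.0
  endloop
 endfacet
 facet normal -0.852 0.341 -0.398
  outer loop
   vertex 1.0 2.5 3.5
   vertex 0.5 3.0 5.0
   vertex 3.0 4.0 0.5
  endloop
 endfacet
 facet normal -0.943 -0.236 -0.236
  outer loop
   vertex 1.0 2.5 3.5
   vertex 1.0 1.0 5.0
   vertex 0.5 3.0 5.0
  endloop
 endfacet
 facet normal -0.469 -0.625 -0.625
  outer loop
   vertex 1.0 2.5 3.5
   vertex 3.0 4.0 0.5
   vertex 1.0 1.0 5.0
  endloop
 endfacet
 facet normal 0.577 0.577 0.577
  outer loop
   vertex 2.5 2.0 4.0
   vertex 0.5 3.0 5.0
   vertex 3.5 0.0 5.0
  endloop
 endfacet
 facet normal 0.571 0.675 0.467
  outer loop
   vertex 2.5 2.0 4.0
   vertex 3.0 4.0 0.5
   vertex 0.5 3.0 5.0
  endloop
 endfacet
 facet normal 0.707 0.566 0.424
  outer loop
   vertex 2.5 2.0 4.0
   vertex 3.5 0.0 5.0
   vertex 3.0 4.0 0.5
  endloop
 endfacet
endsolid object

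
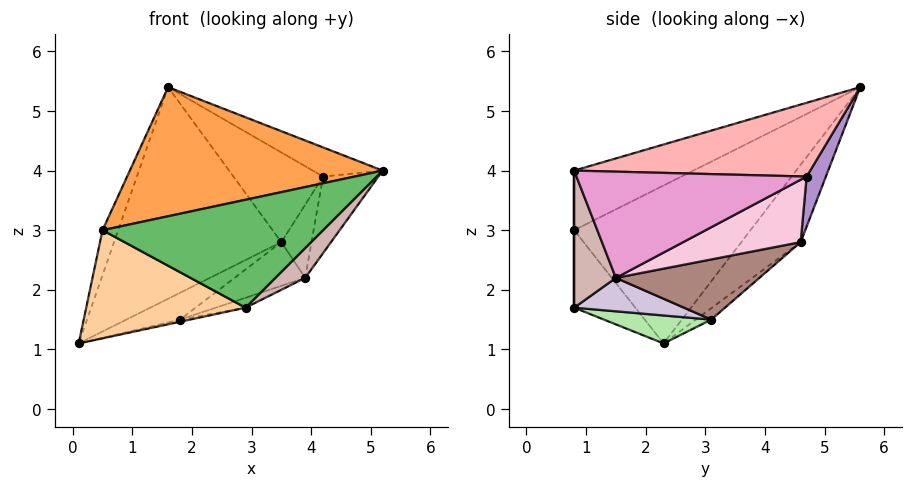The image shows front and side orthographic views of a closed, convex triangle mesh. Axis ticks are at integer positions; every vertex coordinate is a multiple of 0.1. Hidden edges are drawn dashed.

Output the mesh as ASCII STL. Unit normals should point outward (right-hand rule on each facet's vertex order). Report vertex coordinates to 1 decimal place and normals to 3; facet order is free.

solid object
 facet normal -0.286 0.806 -0.519
  outer loop
   vertex 3.5 4.6 2.8
   vertex 0.1 2.3 1.1
   vertex 1.6 5.6 5.4
  endloop
 endfacet
 facet normal -0.959 0.085 0.269
  outer loop
   vertex 0.5 0.8 3.0
   vertex 1.6 5.6 5.4
   vertex 0.1 2.3 1.1
  endloop
 endfacet
 facet normal -0.190 -0.404 0.895
  outer loop
   vertex 0.5 0.8 3.0
   vertex 5.2 0.8 4.0
   vertex 1.6 5.6 5.4
  endloop
 endfacet
 facet normal -0.299 -0.779 -0.552
  outer loop
   vertex 0.5 0.8 3.0
   vertex 0.1 2.3 1.1
   vertex 2.9 0.8 1.7
  endloop
 endfacet
 facet normal 0.000 -1.000 0.000
  outer loop
   vertex 0.5 0.8 3.0
   vertex 2.9 0.8 1.7
   vertex 5.2 0.8 4.0
  endloop
 endfacet
 facet normal 0.220 0.020 -0.975
  outer loop
   vertex 1.8 3.1 1.5
   vertex 2.9 0.8 1.7
   vertex 0.1 2.3 1.1
  endloop
 endfacet
 facet normal -0.221 0.770 -0.599
  outer loop
   vertex 1.8 3.1 1.5
   vertex 0.1 2.3 1.1
   vertex 3.5 4.6 2.8
  endloop
 endfacet
 facet normal 0.534 0.158 0.831
  outer loop
   vertex 4.2 4.7 3.9
   vertex 1.6 5.6 5.4
   vertex 5.2 0.8 4.0
  endloop
 endfacet
 facet normal 0.205 0.954 -0.217
  outer loop
   vertex 4.2 4.7 3.9
   vertex 3.5 4.6 2.8
   vertex 1.6 5.6 5.4
  endloop
 endfacet
 facet normal 0.385 0.105 -0.917
  outer loop
   vertex 3.9 1.5 2.2
   vertex 2.9 0.8 1.7
   vertex 1.8 3.1 1.5
  endloop
 endfacet
 facet normal 0.458 0.226 -0.860
  outer loop
   vertex 3.9 1.5 2.2
   vertex 1.8 3.1 1.5
   vertex 3.5 4.6 2.8
  endloop
 endfacet
 facet normal 0.631 -0.451 -0.631
  outer loop
   vertex 3.9 1.5 2.2
   vertex 5.2 0.8 4.0
   vertex 2.9 0.8 1.7
  endloop
 endfacet
 facet normal 0.830 0.199 -0.522
  outer loop
   vertex 3.9 1.5 2.2
   vertex 4.2 4.7 3.9
   vertex 5.2 0.8 4.0
  endloop
 endfacet
 facet normal 0.816 0.210 -0.538
  outer loop
   vertex 3.9 1.5 2.2
   vertex 3.5 4.6 2.8
   vertex 4.2 4.7 3.9
  endloop
 endfacet
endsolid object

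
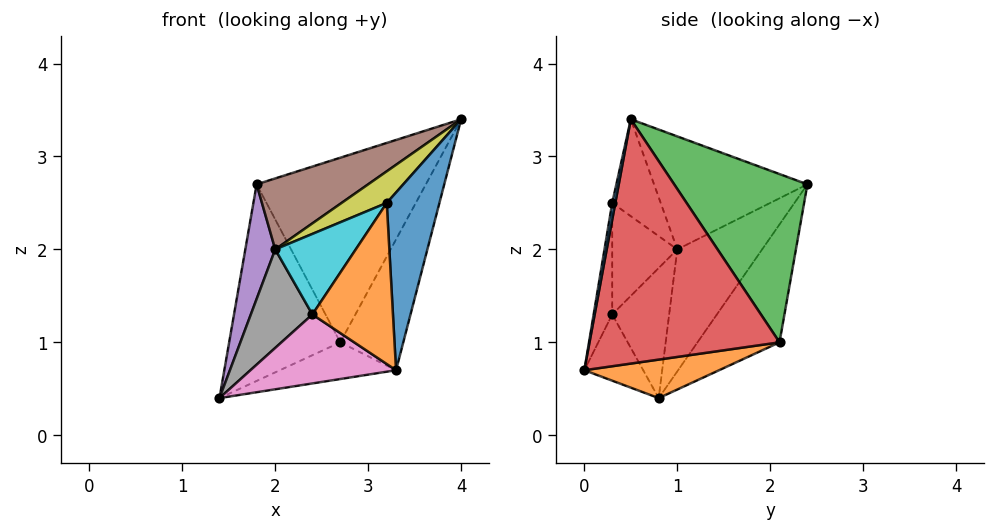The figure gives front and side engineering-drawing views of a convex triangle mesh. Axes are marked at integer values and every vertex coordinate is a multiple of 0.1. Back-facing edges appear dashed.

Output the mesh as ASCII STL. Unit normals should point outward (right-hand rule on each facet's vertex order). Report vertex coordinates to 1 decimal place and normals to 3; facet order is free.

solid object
 facet normal -0.540 0.732 -0.415
  outer loop
   vertex 2.7 2.1 1.0
   vertex 1.4 0.8 0.4
   vertex 1.8 2.4 2.7
  endloop
 endfacet
 facet normal 0.236 0.203 -0.950
  outer loop
   vertex 2.7 2.1 1.0
   vertex 3.3 0.0 0.7
   vertex 1.4 0.8 0.4
  endloop
 endfacet
 facet normal 0.608 0.772 0.186
  outer loop
   vertex 2.7 2.1 1.0
   vertex 1.8 2.4 2.7
   vertex 4.0 0.5 3.4
  endloop
 endfacet
 facet normal 0.908 0.301 -0.291
  outer loop
   vertex 2.7 2.1 1.0
   vertex 4.0 0.5 3.4
   vertex 3.3 0.0 0.7
  endloop
 endfacet
 facet normal -0.877 -0.309 0.368
  outer loop
   vertex 2.0 1.0 2.0
   vertex 1.8 2.4 2.7
   vertex 1.4 0.8 0.4
  endloop
 endfacet
 facet normal -0.588 -0.427 0.687
  outer loop
   vertex 2.0 1.0 2.0
   vertex 4.0 0.5 3.4
   vertex 1.8 2.4 2.7
  endloop
 endfacet
 facet normal -0.373 -0.923 -0.098
  outer loop
   vertex 2.4 0.3 1.3
   vertex 1.4 0.8 0.4
   vertex 3.3 0.0 0.7
  endloop
 endfacet
 facet normal -0.641 -0.694 0.327
  outer loop
   vertex 2.4 0.3 1.3
   vertex 2.0 1.0 2.0
   vertex 1.4 0.8 0.4
  endloop
 endfacet
 facet normal -0.571 -0.532 0.626
  outer loop
   vertex 3.2 0.3 2.5
   vertex 4.0 0.5 3.4
   vertex 2.0 1.0 2.0
  endloop
 endfacet
 facet normal -0.580 -0.718 0.386
  outer loop
   vertex 3.2 0.3 2.5
   vertex 2.0 1.0 2.0
   vertex 2.4 0.3 1.3
  endloop
 endfacet
 facet normal 0.058 -0.984 0.167
  outer loop
   vertex 3.2 0.3 2.5
   vertex 3.3 0.0 0.7
   vertex 4.0 0.5 3.4
  endloop
 endfacet
 facet normal -0.222 -0.964 0.148
  outer loop
   vertex 3.2 0.3 2.5
   vertex 2.4 0.3 1.3
   vertex 3.3 0.0 0.7
  endloop
 endfacet
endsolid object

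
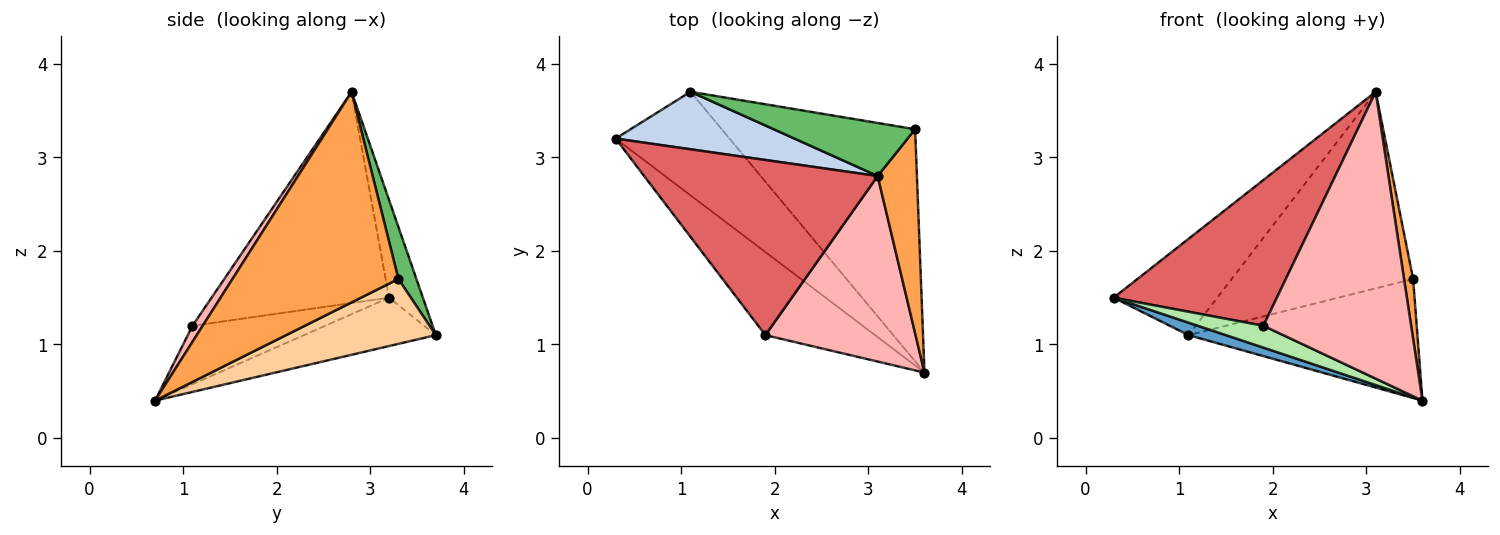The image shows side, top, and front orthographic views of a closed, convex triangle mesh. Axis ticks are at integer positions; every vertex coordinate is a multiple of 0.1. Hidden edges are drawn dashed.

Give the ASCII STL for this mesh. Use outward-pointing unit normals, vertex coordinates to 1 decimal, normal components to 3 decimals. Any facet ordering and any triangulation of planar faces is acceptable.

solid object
 facet normal -0.388 -0.110 -0.915
  outer loop
   vertex 1.1 3.7 1.1
   vertex 3.6 0.7 0.4
   vertex 0.3 3.2 1.5
  endloop
 endfacet
 facet normal -0.270 0.827 0.494
  outer loop
   vertex 1.1 3.7 1.1
   vertex 0.3 3.2 1.5
   vertex 3.1 2.8 3.7
  endloop
 endfacet
 facet normal 0.982 -0.054 0.183
  outer loop
   vertex 3.5 3.3 1.7
   vertex 3.1 2.8 3.7
   vertex 3.6 0.7 0.4
  endloop
 endfacet
 facet normal 0.286 0.437 -0.853
  outer loop
   vertex 3.5 3.3 1.7
   vertex 3.6 0.7 0.4
   vertex 1.1 3.7 1.1
  endloop
 endfacet
 facet normal 0.095 0.961 0.259
  outer loop
   vertex 3.5 3.3 1.7
   vertex 1.1 3.7 1.1
   vertex 3.1 2.8 3.7
  endloop
 endfacet
 facet normal -0.458 -0.226 -0.860
  outer loop
   vertex 1.9 1.1 1.2
   vertex 0.3 3.2 1.5
   vertex 3.6 0.7 0.4
  endloop
 endfacet
 facet normal -0.571 -0.525 0.631
  outer loop
   vertex 1.9 1.1 1.2
   vertex 3.1 2.8 3.7
   vertex 0.3 3.2 1.5
  endloop
 endfacet
 facet normal 0.058 -0.838 0.542
  outer loop
   vertex 1.9 1.1 1.2
   vertex 3.6 0.7 0.4
   vertex 3.1 2.8 3.7
  endloop
 endfacet
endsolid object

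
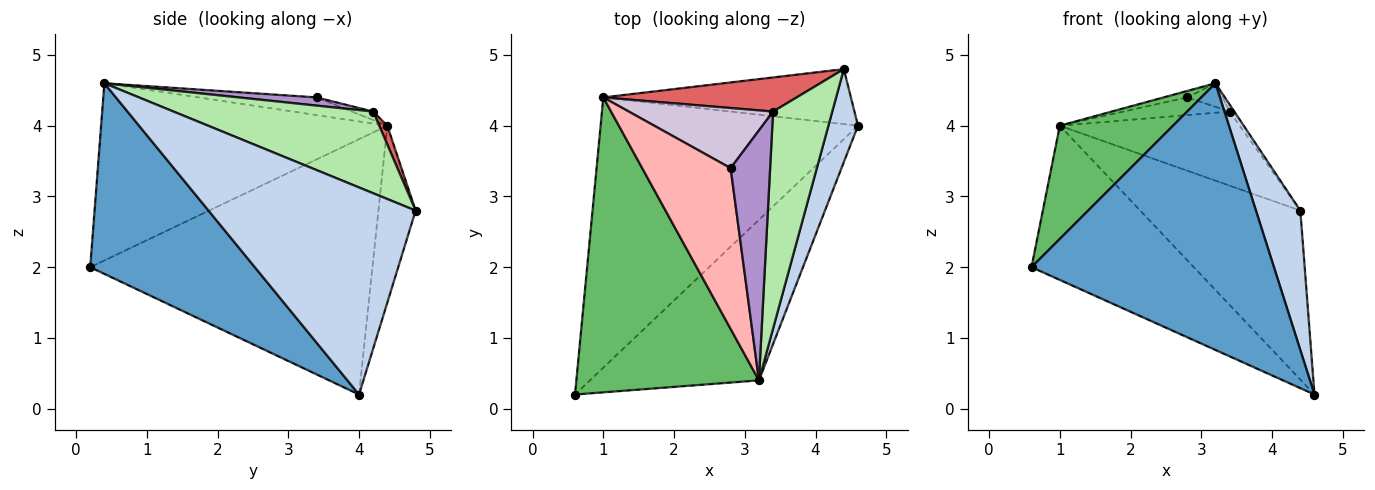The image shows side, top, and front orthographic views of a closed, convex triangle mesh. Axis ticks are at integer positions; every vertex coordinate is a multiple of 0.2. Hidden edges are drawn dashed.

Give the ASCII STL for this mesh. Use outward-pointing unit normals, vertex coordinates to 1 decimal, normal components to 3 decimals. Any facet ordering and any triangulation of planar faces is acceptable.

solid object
 facet normal 0.503 -0.741 -0.446
  outer loop
   vertex 3.2 0.4 4.6
   vertex 0.6 0.2 2.0
   vertex 4.6 4.0 0.2
  endloop
 endfacet
 facet normal 0.968 -0.208 0.138
  outer loop
   vertex 4.4 4.8 2.8
   vertex 3.2 0.4 4.6
   vertex 4.6 4.0 0.2
  endloop
 endfacet
 facet normal -0.653 0.375 -0.658
  outer loop
   vertex 1.0 4.4 4.0
   vertex 4.6 4.0 0.2
   vertex 0.6 0.2 2.0
  endloop
 endfacet
 facet normal -0.216 0.928 -0.302
  outer loop
   vertex 1.0 4.4 4.0
   vertex 4.4 4.8 2.8
   vertex 4.6 4.0 0.2
  endloop
 endfacet
 facet normal -0.671 -0.266 0.692
  outer loop
   vertex 1.0 4.4 4.0
   vertex 0.6 0.2 2.0
   vertex 3.2 0.4 4.6
  endloop
 endfacet
 facet normal 0.810 0.019 0.587
  outer loop
   vertex 3.4 4.2 4.2
   vertex 3.2 0.4 4.6
   vertex 4.4 4.8 2.8
  endloop
 endfacet
 facet normal 0.041 0.908 0.418
  outer loop
   vertex 3.4 4.2 4.2
   vertex 4.4 4.8 2.8
   vertex 1.0 4.4 4.0
  endloop
 endfacet
 facet normal -0.196 0.039 0.980
  outer loop
   vertex 2.8 3.4 4.4
   vertex 1.0 4.4 4.0
   vertex 3.2 0.4 4.6
  endloop
 endfacet
 facet normal 0.202 0.092 0.975
  outer loop
   vertex 2.8 3.4 4.4
   vertex 3.2 0.4 4.6
   vertex 3.4 4.2 4.2
  endloop
 endfacet
 facet normal -0.056 0.282 0.958
  outer loop
   vertex 2.8 3.4 4.4
   vertex 3.4 4.2 4.2
   vertex 1.0 4.4 4.0
  endloop
 endfacet
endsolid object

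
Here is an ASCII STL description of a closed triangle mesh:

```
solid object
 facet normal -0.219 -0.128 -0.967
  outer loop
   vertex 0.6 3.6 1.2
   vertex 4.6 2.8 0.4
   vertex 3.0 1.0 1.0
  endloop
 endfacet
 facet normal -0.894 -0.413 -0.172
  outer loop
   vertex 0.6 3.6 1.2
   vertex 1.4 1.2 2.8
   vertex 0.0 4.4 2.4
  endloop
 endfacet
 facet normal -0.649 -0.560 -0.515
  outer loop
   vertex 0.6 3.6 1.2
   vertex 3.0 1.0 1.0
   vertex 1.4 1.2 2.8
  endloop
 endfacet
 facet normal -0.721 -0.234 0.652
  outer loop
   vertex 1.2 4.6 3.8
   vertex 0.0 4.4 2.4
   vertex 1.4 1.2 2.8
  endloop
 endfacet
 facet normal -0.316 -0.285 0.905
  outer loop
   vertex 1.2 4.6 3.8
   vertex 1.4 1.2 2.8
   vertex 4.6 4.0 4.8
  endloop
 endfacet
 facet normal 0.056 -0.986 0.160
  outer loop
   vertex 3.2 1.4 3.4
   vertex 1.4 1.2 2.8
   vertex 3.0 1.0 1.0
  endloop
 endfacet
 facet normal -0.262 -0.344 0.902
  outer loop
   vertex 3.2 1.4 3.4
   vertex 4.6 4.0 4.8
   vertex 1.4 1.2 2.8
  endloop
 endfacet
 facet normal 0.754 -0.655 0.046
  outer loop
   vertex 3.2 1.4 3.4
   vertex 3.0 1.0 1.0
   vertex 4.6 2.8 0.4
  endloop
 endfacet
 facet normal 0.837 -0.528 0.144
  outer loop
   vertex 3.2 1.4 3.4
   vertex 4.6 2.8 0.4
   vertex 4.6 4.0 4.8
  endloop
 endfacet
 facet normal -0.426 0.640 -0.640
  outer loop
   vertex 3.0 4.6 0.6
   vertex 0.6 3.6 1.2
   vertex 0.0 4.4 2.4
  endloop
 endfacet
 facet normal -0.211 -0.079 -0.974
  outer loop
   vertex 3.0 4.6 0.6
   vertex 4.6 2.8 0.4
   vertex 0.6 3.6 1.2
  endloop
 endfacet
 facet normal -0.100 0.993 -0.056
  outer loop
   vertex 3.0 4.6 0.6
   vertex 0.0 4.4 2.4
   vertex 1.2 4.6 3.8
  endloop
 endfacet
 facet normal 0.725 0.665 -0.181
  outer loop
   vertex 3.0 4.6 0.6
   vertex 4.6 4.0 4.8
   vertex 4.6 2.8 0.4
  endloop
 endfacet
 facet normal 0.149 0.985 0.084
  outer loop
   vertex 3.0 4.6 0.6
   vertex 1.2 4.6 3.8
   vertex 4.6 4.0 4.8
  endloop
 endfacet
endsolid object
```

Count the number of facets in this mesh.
14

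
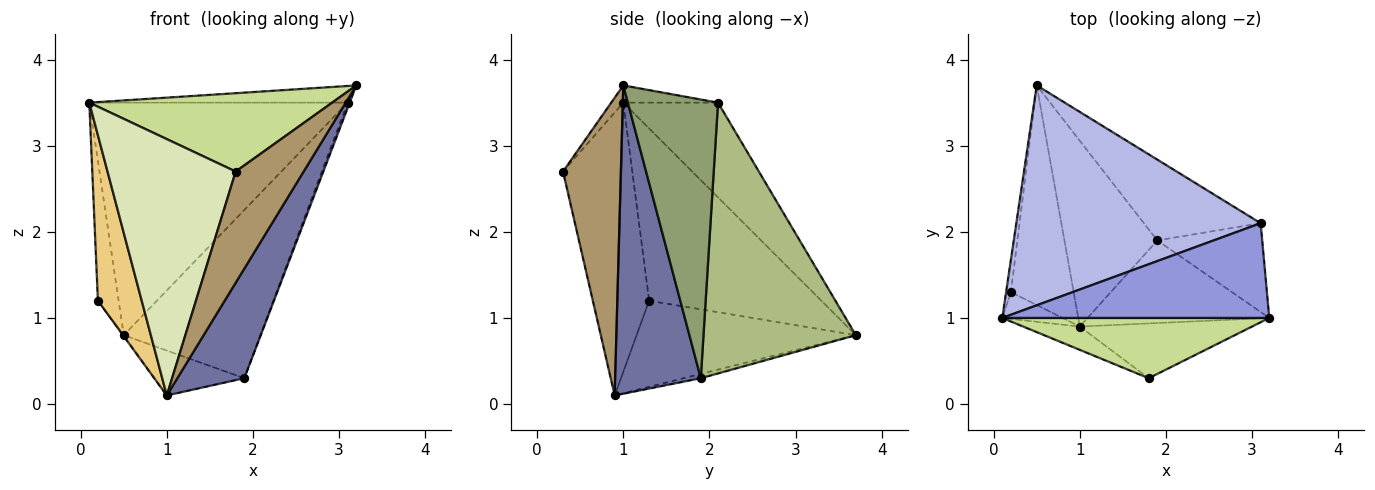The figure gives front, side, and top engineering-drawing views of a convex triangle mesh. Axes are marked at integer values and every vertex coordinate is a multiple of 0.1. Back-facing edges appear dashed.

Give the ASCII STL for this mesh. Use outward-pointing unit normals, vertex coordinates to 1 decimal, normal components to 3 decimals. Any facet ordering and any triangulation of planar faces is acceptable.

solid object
 facet normal 0.714 -0.559 -0.421
  outer loop
   vertex 1.9 1.9 0.3
   vertex 3.2 1.0 3.7
   vertex 1.0 0.9 0.1
  endloop
 endfacet
 facet normal -0.045 0.235 -0.971
  outer loop
   vertex 1.9 1.9 0.3
   vertex 1.0 0.9 0.1
   vertex 0.5 3.7 0.8
  endloop
 endfacet
 facet normal -0.063 0.173 0.983
  outer loop
   vertex 3.1 2.1 3.5
   vertex 0.1 1.0 3.5
   vertex 3.2 1.0 3.7
  endloop
 endfacet
 facet normal -0.257 0.702 0.664
  outer loop
   vertex 3.1 2.1 3.5
   vertex 0.5 3.7 0.8
   vertex 0.1 1.0 3.5
  endloop
 endfacet
 facet normal 0.936 0.021 -0.352
  outer loop
   vertex 3.1 2.1 3.5
   vertex 3.2 1.0 3.7
   vertex 1.9 1.9 0.3
  endloop
 endfacet
 facet normal 0.709 0.636 -0.305
  outer loop
   vertex 3.1 2.1 3.5
   vertex 1.9 1.9 0.3
   vertex 0.5 3.7 0.8
  endloop
 endfacet
 facet normal -0.039 -0.792 0.609
  outer loop
   vertex 1.8 0.3 2.7
   vertex 3.2 1.0 3.7
   vertex 0.1 1.0 3.5
  endloop
 endfacet
 facet normal -0.412 -0.907 -0.082
  outer loop
   vertex 1.8 0.3 2.7
   vertex 0.1 1.0 3.5
   vertex 1.0 0.9 0.1
  endloop
 endfacet
 facet normal 0.607 -0.713 -0.351
  outer loop
   vertex 1.8 0.3 2.7
   vertex 1.0 0.9 0.1
   vertex 3.2 1.0 3.7
  endloop
 endfacet
 facet normal -0.992 0.119 -0.028
  outer loop
   vertex 0.2 1.3 1.2
   vertex 0.1 1.0 3.5
   vertex 0.5 3.7 0.8
  endloop
 endfacet
 facet normal -0.581 -0.804 -0.130
  outer loop
   vertex 0.2 1.3 1.2
   vertex 1.0 0.9 0.1
   vertex 0.1 1.0 3.5
  endloop
 endfacet
 facet normal -0.808 0.003 -0.589
  outer loop
   vertex 0.2 1.3 1.2
   vertex 0.5 3.7 0.8
   vertex 1.0 0.9 0.1
  endloop
 endfacet
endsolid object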